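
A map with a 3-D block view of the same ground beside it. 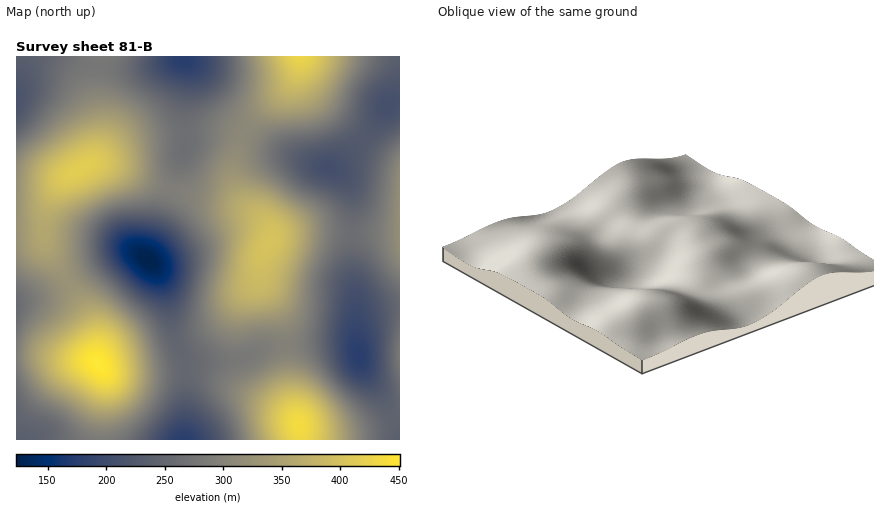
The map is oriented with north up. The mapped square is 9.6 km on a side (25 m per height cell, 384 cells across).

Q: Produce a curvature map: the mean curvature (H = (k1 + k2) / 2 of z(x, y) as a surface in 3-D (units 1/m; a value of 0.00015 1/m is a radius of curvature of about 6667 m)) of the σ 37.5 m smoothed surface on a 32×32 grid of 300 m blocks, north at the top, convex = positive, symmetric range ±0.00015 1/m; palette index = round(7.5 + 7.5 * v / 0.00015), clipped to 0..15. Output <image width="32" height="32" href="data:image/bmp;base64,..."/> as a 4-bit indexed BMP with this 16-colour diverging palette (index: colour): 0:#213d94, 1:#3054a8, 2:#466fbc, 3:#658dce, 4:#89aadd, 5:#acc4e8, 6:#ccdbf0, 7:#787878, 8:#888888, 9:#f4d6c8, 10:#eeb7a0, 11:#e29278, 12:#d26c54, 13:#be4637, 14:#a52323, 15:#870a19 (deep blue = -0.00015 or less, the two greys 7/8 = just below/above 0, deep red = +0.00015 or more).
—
<image width="32" height="32" href="data:image/bmp;base64,Qk12AgAAAAAAAHYAAAAoAAAAIAAAACAAAAABAAQAAAAAAAACAAATCwAAEwsAABAAAAAAAAAAlD0hAKhUMAC8b0YAzo1lAN2qiQDoxKwA8NvMAHh4eACIiIgAyNb0AKC37gB4kuIAVGzSADdGvgAjI6UAGQqHAGZDRVZ3UxATM1ir3+26mGZ1ITeIiHZDNURpvf/+yYdmZkNYq7mXU0Vnmr3//8l2VWeHeM/8qGRXm7u87/6mVERou6rf/7hlaKuom83aYQE0m83d//63VWiIZFiZlyAAN93d7//spjNVVkI1Z3cwAEnuy97+3JUjVlZjJGaHQQE5vKib7+2UFIiIhTR4l0IjN4l1aM7slSSKmpZGiqhCRUZmVFe9uYZEeau5iaqoU0VVVEV5vJdlM2rN7d3JiGM1ZVRXmryVMRJqzd3dyGZTJGeHiaqpcwABWKvLq7hTMiR5u7qpdSAAAUZ5zKq5ZEM1ir3cqWEAAANVR73Ly4ZlZ4qt25lQAAAldlabzN2nZniIm7l2QAEzRoiHeK3uuGZ4h5u4VUIVd3mqqqrO7cp2Vneauoh1WJmrqJzN7rq7hTV4is3Muqqpq5Z7y8t1Z2MkeIrf7d3duHh2ipiHUhIiNXi87t3e7rYzR6uWVTEBJFV5zMzN3dyWIjWLqFMiIkZlapmZrN26h1Q0aaljEkRFZVdWeJq7qph2ZnmZdUV3VWVEJXd4mqqYdnmqmImZu5dlMjV3d4mqmHd4qpisy7y4UyI0Z3iJiIiIdmeJrdurpzEjRGeIiHZmd1M0Z4rMupYyRVZ5l2ZlMzIiI1ZovcupdmZmd3VFZjEAAiJXeL7sy6h2"/>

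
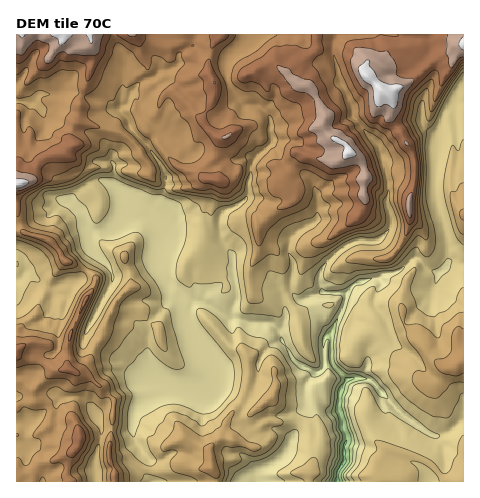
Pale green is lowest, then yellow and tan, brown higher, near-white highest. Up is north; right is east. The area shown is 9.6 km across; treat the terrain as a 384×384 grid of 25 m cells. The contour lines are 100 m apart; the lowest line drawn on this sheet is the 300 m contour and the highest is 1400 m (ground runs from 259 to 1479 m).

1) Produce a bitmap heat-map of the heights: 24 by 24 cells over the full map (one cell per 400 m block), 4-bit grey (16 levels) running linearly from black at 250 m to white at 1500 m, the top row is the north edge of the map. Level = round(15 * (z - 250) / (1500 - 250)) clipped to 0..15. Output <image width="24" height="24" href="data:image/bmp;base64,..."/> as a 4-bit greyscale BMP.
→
<image width="24" height="24" href="data:image/bmp;base64,Qk2WAQAAAAAAAHYAAAAoAAAAGAAAABgAAAABAAQAAAAAACABAAATCwAAEwsAABAAAAAAAAAAAAAAABEREQAiIiIAMzMzAERERABVVVUAZmZmAHd3dwCIiIgAmZmZAKqqqgC7u7sAzMzMAN3d3QDu7u4A////AJmpineIllVnUmd3d5m6iGeJl3ZWYld3ZpmriGeIiIdmYlZmZpmpiFZ2aIdlUmZWdpmZmFVVVnh1U1Vnh6qrllVVVXd1U0V4iLq6hlVlVndVRWZ4mbqoh2ZlVmVWNWZ4iZiZh3dVZVVWRWZ4eHh6eHZVVWZlVGZ3Z3d4h4ZVVXZmVVVmZmeYZ2VWZXd3Z3dmZnmWV2VWZnh4h3iXZql1VVVWZomImpiZd5dlZVVWd4qpi8mqaLhmZVZ5qoq6m9qqaNuod4mby5q6vNqqZ7zKiJmqu5m83tmqZ6q7qZmqzKms3arJZqmrqZqru6ms26zIdpmamZqryqq8yr7ZlqqrqZqryszNut7cuLy8uqqrurzMu+3MzN3u27u6uqu7u8zMzQ=="/>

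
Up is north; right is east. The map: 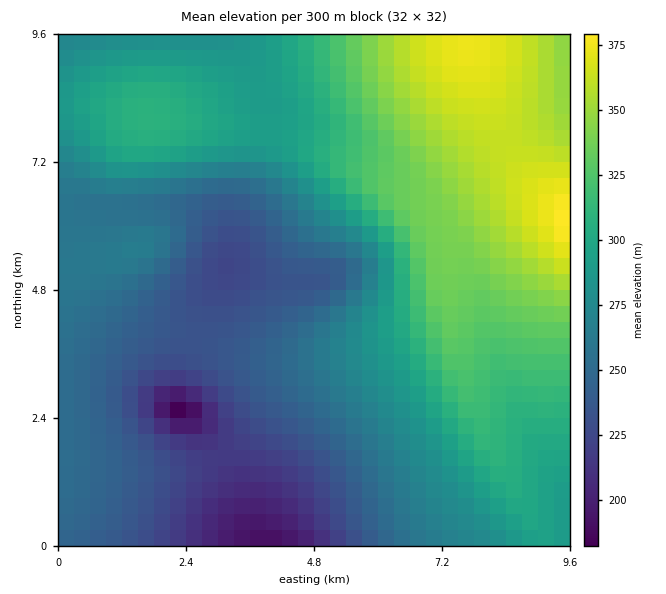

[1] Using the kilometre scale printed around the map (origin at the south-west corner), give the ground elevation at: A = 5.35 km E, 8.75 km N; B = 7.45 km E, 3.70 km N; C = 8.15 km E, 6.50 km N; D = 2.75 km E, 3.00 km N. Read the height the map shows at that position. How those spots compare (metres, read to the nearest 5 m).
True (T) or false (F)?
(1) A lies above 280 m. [T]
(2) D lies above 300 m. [F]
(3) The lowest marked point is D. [T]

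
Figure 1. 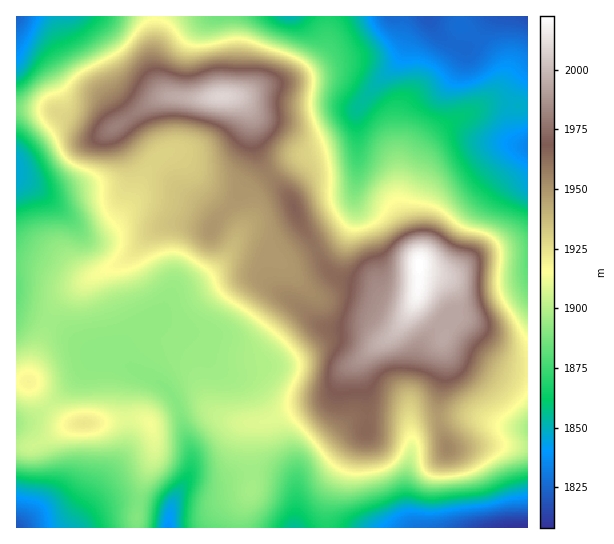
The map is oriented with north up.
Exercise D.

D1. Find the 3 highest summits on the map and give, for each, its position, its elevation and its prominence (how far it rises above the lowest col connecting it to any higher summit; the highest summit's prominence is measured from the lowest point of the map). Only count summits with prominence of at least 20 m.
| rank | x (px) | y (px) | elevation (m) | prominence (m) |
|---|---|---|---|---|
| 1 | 419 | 265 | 2022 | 214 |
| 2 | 222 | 97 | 2008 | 52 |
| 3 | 85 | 423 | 1923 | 27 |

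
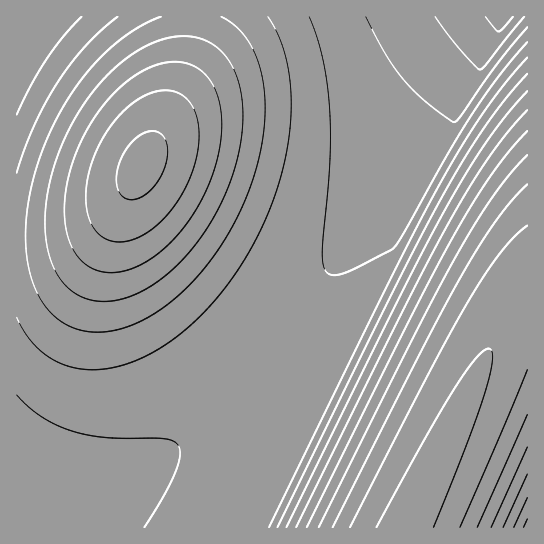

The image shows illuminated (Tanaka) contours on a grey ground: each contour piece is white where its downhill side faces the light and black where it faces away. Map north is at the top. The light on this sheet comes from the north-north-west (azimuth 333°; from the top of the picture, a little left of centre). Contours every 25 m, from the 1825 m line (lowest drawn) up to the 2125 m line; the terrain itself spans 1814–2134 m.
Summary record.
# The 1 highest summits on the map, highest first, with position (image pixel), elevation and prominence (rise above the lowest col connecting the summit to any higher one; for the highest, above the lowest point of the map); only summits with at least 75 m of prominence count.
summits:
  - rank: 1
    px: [142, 165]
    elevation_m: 2057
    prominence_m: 155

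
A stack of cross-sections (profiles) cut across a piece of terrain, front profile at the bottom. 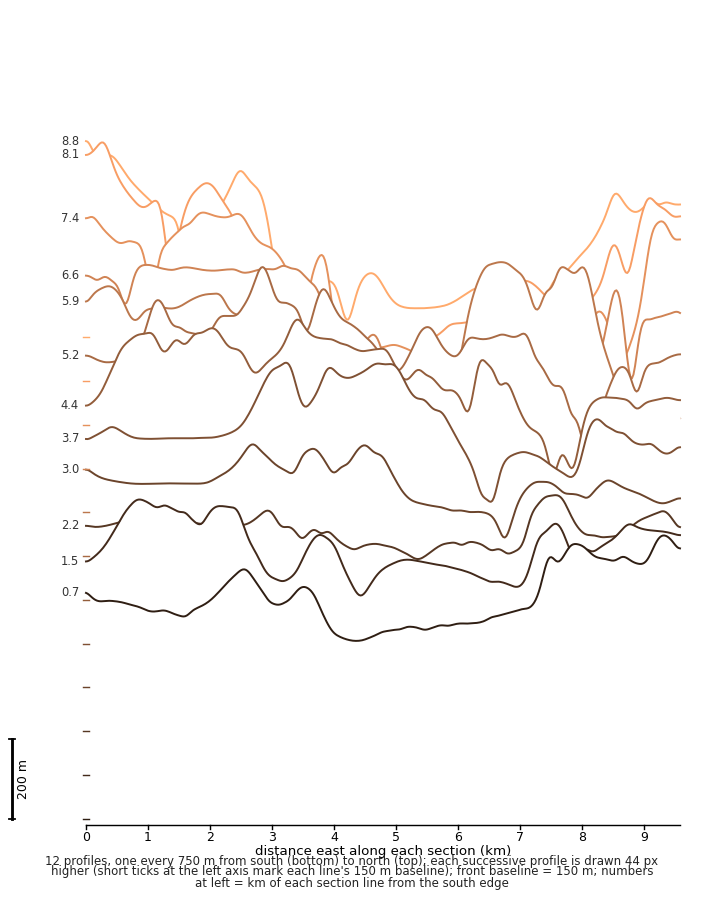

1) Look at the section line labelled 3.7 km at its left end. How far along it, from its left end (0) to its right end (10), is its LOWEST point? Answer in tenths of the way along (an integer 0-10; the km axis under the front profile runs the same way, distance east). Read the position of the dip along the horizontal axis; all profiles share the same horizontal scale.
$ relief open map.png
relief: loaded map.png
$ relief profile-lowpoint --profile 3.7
7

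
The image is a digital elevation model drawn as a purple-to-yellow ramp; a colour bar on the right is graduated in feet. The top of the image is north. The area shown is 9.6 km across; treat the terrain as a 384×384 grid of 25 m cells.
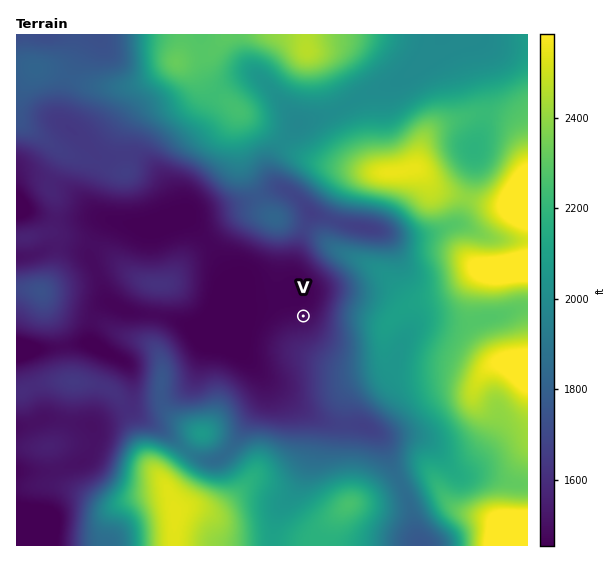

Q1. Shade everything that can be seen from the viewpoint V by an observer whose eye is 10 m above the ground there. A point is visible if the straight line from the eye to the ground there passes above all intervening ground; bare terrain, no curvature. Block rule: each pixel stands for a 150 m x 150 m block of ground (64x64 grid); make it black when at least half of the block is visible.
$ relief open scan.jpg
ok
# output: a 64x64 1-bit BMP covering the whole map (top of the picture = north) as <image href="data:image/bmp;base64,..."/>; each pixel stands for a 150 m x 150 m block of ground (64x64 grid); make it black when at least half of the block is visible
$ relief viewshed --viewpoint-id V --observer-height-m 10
<image width="64" height="64" href="data:image/bmp;base64,Qk0+AgAAAAAAAD4AAAAoAAAAQAAAAEAAAAABAAEAAAAAAAACAAATCwAAEwsAAAIAAAAAAAAA////AAAAAAAAAAAAAAAAAAAAAAAAAAAAAAAAAAAAAAAAAAAAGAAAAAAAADAeAAAAAAAB8B+AAAAAAAfwH/AAAAAAD/A/8AAAAAAf+H/gAAAAADj//4AAAAAAcD/+AAAAAADgH/wAAAAAAcAf+AAAAAAAAH/gAAAAAAAB/4AAAAAAAAf8AAAAAAAAD/gAAAAAAAAf+AAAAAAAAD/4AAAAAAAAP/AAAAAAAAA/8AAAAAAAAD/gADAAAAAAP+AAcAAAAAA/4Af4AAAAAD/gD/gAAAAAf/A/+AAAAAB//H/4AAAPAP////AAAA+Y////8AAAH/A////wAAAfgD////AAAB8AP///+AAAHgA////4AAAIAB////gAAAAAD///8AAAAAAH///gAAAAAAf//4AAAAAAA//+AAAAAAAB//gAAAAAAAA/8AAAAAAAAB/AAAAAAAAgAAAAAAAAD/AAAAAAAA5/8AAAAAAAD//wAA//wAAP//AAH/8AAAfD8HA/gAAAB4Pw8HgAAAAHAf/wYAAAAAQD//AAAAAA8A//+AAAAADwD+A+AAAAAOAH/B8AAAAAwAf+BAAAAADAPAIAAAAAAOP8AAAAAAAAf/wAAAAAAAB+AAAAAAAAADwAAAAAAAAAGAAQAAAAAAAAAAAAcAAAAAAAAADAAAAAAAAAA4AAAAAAAAACAAAAAA=="/>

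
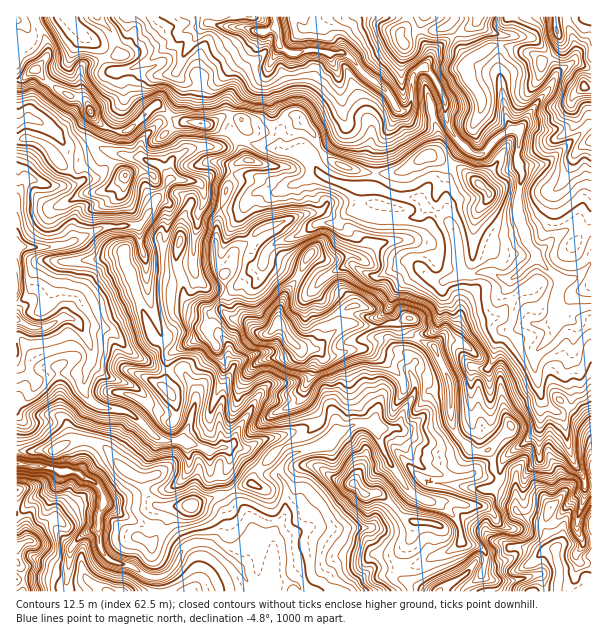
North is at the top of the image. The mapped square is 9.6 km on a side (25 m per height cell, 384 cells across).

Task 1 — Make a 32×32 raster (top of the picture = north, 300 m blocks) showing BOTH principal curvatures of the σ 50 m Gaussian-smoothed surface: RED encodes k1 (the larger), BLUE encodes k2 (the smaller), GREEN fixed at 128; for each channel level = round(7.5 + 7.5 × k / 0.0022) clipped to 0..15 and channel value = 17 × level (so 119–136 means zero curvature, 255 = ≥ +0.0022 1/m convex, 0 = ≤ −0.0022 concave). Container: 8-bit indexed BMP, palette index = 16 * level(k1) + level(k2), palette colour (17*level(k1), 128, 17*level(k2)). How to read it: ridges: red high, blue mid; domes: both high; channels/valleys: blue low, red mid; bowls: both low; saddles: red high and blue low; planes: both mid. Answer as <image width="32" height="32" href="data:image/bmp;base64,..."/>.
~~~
<image width="32" height="32" href="data:image/bmp;base64,Qk02CAAAAAAAADYEAAAoAAAAIAAAACAAAAABAAgAAAAAAAAEAAATCwAAEwsAAAABAAAAAAAAAIAAABGAAAAigAAAM4AAAESAAABVgAAAZoAAAHeAAACIgAAAmYAAAKqAAAC7gAAAzIAAAN2AAADugAAA/4AAAACAEQARgBEAIoARADOAEQBEgBEAVYARAGaAEQB3gBEAiIARAJmAEQCqgBEAu4ARAMyAEQDdgBEA7oARAP+AEQAAgCIAEYAiACKAIgAzgCIARIAiAFWAIgBmgCIAd4AiAIiAIgCZgCIAqoAiALuAIgDMgCIA3YAiAO6AIgD/gCIAAIAzABGAMwAigDMAM4AzAESAMwBVgDMAZoAzAHeAMwCIgDMAmYAzAKqAMwC7gDMAzIAzAN2AMwDugDMA/4AzAACARAARgEQAIoBEADOARABEgEQAVYBEAGaARAB3gEQAiIBEAJmARACqgEQAu4BEAMyARADdgEQA7oBEAP+ARAAAgFUAEYBVACKAVQAzgFUARIBVAFWAVQBmgFUAd4BVAIiAVQCZgFUAqoBVALuAVQDMgFUA3YBVAO6AVQD/gFUAAIBmABGAZgAigGYAM4BmAESAZgBVgGYAZoBmAHeAZgCIgGYAmYBmAKqAZgC7gGYAzIBmAN2AZgDugGYA/4BmAACAdwARgHcAIoB3ADOAdwBEgHcAVYB3AGaAdwB3gHcAiIB3AJmAdwCqgHcAu4B3AMyAdwDdgHcA7oB3AP+AdwAAgIgAEYCIACKAiAAzgIgARICIAFWAiABmgIgAd4CIAIiAiACZgIgAqoCIALuAiADMgIgA3YCIAO6AiAD/gIgAAICZABGAmQAigJkAM4CZAESAmQBVgJkAZoCZAHeAmQCIgJkAmYCZAKqAmQC7gJkAzICZAN2AmQDugJkA/4CZAACAqgARgKoAIoCqADOAqgBEgKoAVYCqAGaAqgB3gKoAiICqAJmAqgCqgKoAu4CqAMyAqgDdgKoA7oCqAP+AqgAAgLsAEYC7ACKAuwAzgLsARIC7AFWAuwBmgLsAd4C7AIiAuwCZgLsAqoC7ALuAuwDMgLsA3YC7AO6AuwD/gLsAAIDMABGAzAAigMwAM4DMAESAzABVgMwAZoDMAHeAzACIgMwAmYDMAKqAzAC7gMwAzIDMAN2AzADugMwA/4DMAACA3QARgN0AIoDdADOA3QBEgN0AVYDdAGaA3QB3gN0AiIDdAJmA3QCqgN0Au4DdAMyA3QDdgN0A7oDdAP+A3QAAgO4AEYDuACKA7gAzgO4ARIDuAFWA7gBmgO4Ad4DuAIiA7gCZgO4AqoDuALuA7gDMgO4A3YDuAO6A7gD/gO4AAID/ABGA/wAigP8AM4D/AESA/wBVgP8AZoD/AHeA/wCIgP8AmYD/AKqA/wC7gP8AzID/AN2A/wDugP8A/4D/ANZ0dKbHyMegpKiYh4eHd4eHhnWlpaalx9Wik6OzlKaX54ST1qSAkMeSloiHhoeHh4eHlraXhoWElfWjxdeUtpTm55PioNm3qJaDhYaHh3eHh4eFuJeYh5WCkNTntbjIoLaUtsSQ2ZeGloaWh4eHh4eHdnSShJen2aLHw5CSpdbAtJW4t6C0l5imyaeGdoaWh4eFhbal1rWSk4KR6ZTY1MD3tMTYwLWWpZK3tca2uKaGdYTX+OiCkqW11rTGpNb3kMPwgKCxuLfHuJGUg6e2g6el5diklJHHlpV0ldayg9Xg8PL3xba4l5TZo6OkhLbGk7V0p9iAxpeHlra2oeWzoOSWlrjHx6iYcKCBtpSjkKGmlXSF1pOGhoXWlbbGoLWA2ISlt6aGlYCj6aHIs6D314SVhZSTpJOVltaFhPqkpIK3lJbHhJGi1aW3pLWj1oDW57V0p4eUw8WV5qWUxoSTtZaWdLZztsOi1riVdKPncoGx1HOWhmTWo6XntcOndKWGhoaXp4aEx+aStXSExLH1xcjFx4WFtpWE9pSRwqaEl4eGp5eHl3S1gba21bTUo7Ci2LemxseVdKX3o/iTlYaGh5ezkaaFhoSGx3SUyJPE+Pa1paemtcW308O2hHWGh4aXh6W4k4aHhqeVl6bH19aD+YOVprbVwPn6kbWGh5eHhoaGtoeHd3aGx4OXpXPEhGPmpHKm2LejkoNzp5aHlpeWlpezhoaGhZfHgqelgueGdYTldKG0cJOGdYaFlZWEpqaElrTX2Ne2uLWBt5O1t5eFlsXox7PIhnWGmIWol5iUlZiHg5OCcpXI1Na11MTUt6eTkOa1hKa3t6eYhaeHl4OWl4eVqJaFkoCQosXFotZzx9jXkJGVhXWFhoZ1t4aVlJeHh4Wox6S2uLdwk9eA9nSUdJW2uIWHl5eGh4amt4KmmIeGlYRzpLa3taSys4D4loaFdJaEhHWGhoaHhcfItKWol3Z1lriWlrXWtJLXxdTF1tbHhbboxrfHl5bWxsSTgoS3hoa3loaWgpG0lHKSgsWTc4WmxYSVdZbIyaGgsdO2tpS3t5Z0lLP29rHmpda1lpeXh+h0ZaaEloTlsOmSoJO2tZSFdIS092O15sTXx8bYx8XJt4SGqKZwteCk16ezgLe3hYSE+Pa1lZTXxnV0tpRkhbelhZa4kOH0sJTHpqXVkNe15fWl1GN1loOChaeDpXSFlpaU1pCS4/CgyKeFhbeylNeU54LWtLalpaeVl4eGtsORxqCwpZfXgKPIt4aGt8Wik4bWlHV1ppeXhpWnl6i1sOWwxJSWl8mkk7WWxqSUouaUlsVzlbellnaHl5SzsMKQ2Jenppa2t5W2t4OjtqbUxKg="/>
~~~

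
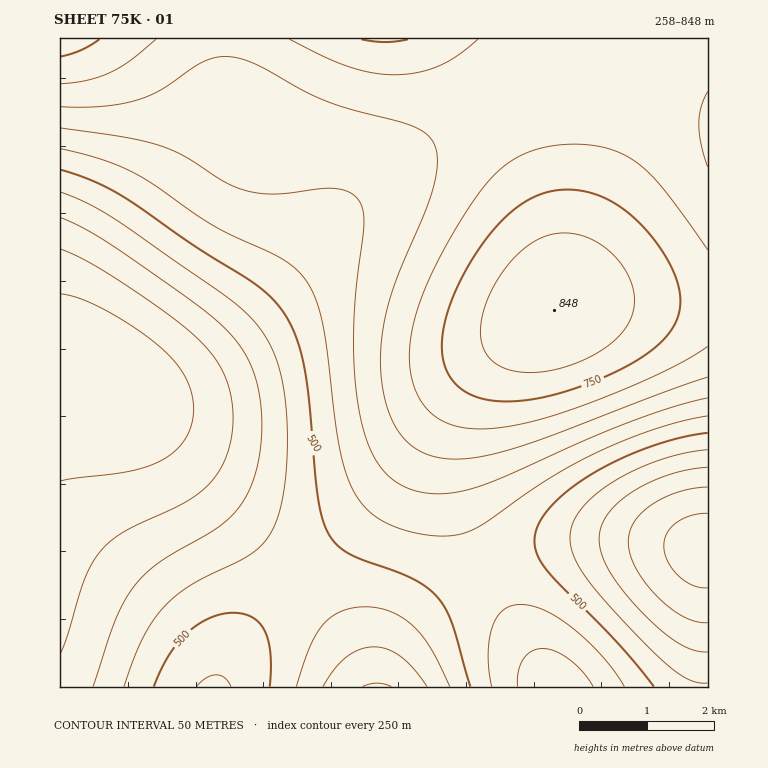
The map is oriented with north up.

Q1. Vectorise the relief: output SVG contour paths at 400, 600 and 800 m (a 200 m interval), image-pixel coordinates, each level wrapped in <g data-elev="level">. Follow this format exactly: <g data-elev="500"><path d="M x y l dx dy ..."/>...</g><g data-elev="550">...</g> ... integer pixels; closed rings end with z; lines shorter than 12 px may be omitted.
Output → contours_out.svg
<g data-elev="400"><path d="M323 687l11-18 12-12 13-7 16-3 13 3 14 7 12 12 13 18"/><path d="M708 652l-14-2-15-7-17-12-20-19-19-22-13-18-8-17-3-16 2-11 6-12 10-12 15-12 18-10 19-7 20-5 19-3"/><path d="M60 217l27 13 30 19 75 52 31 26 16 18 11 19 8 22 3 25 1 25-4 26-5 20-9 19-10 12-12 11-60 37-14 11-12 11-10 16-10 19-23 69"/></g><g data-elev="600"><path d="M593 687l-10-15-14-13-13-8-14-3-10 3-9 8-5 12 0 16"/><path d="M60 128l66 9 36 9 23 11 41 26 24 9 28 2 54-6 14 3 10 6 6 10 2 13-8 69-2 38 0 43 5 39 7 30 10 22 14 16 17 11 15 4 17 2 17-2 18-4 31-12 77-35 43-17 45-16 38-10"/></g><g data-elev="800"><path d="M522 372l15 0 15-2 32-10 27-17 11-10 6-9 5-11 1-10 0-10-3-12-6-12-8-10-10-10-11-7-13-6-14-3-13 1-14 4-14 7-11 10-12 14-10 15-8 17-5 17-2 15 2 12 5 10 9 9 11 5z"/></g>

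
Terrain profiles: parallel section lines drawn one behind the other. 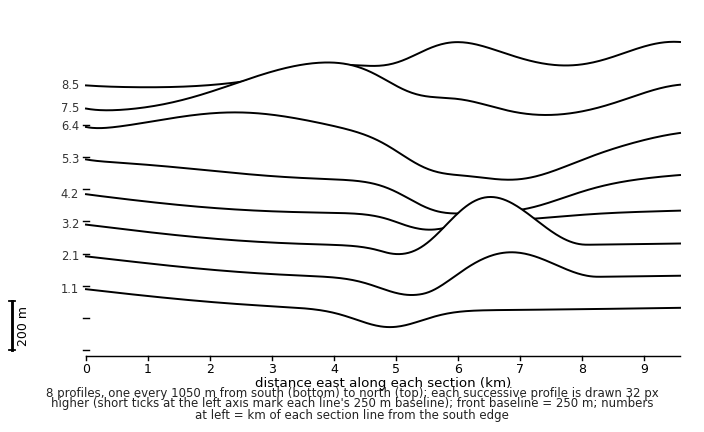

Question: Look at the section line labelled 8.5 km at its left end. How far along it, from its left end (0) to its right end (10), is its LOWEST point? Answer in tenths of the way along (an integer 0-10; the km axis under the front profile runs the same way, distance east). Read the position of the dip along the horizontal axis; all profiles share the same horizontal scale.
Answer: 1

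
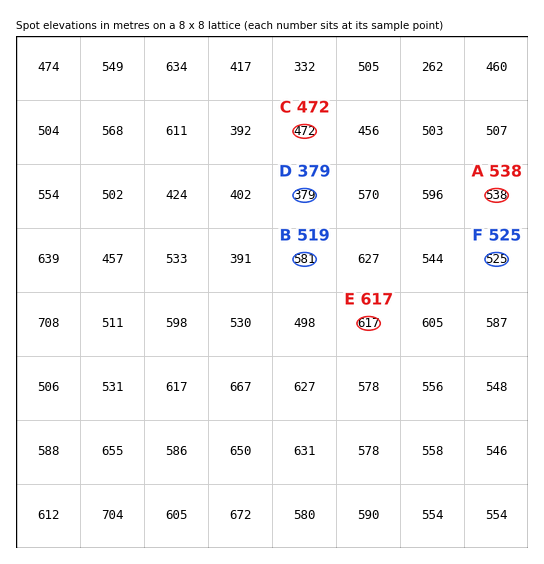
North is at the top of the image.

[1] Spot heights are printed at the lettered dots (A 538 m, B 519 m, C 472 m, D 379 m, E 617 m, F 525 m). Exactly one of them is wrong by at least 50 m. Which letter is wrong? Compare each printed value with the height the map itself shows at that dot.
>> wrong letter B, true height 581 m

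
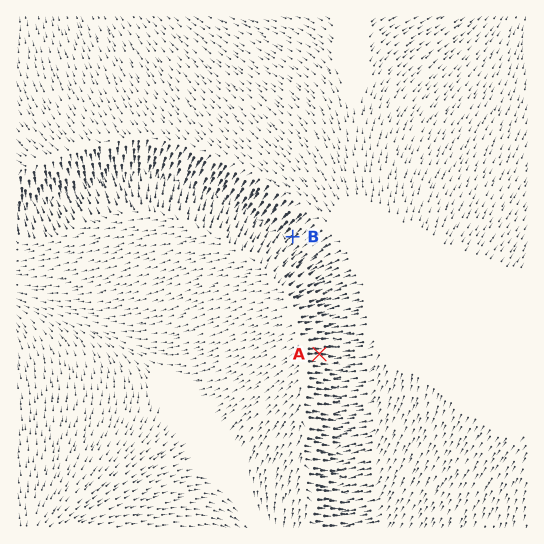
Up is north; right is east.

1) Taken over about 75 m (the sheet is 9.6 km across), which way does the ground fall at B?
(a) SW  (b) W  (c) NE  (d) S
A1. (a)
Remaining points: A E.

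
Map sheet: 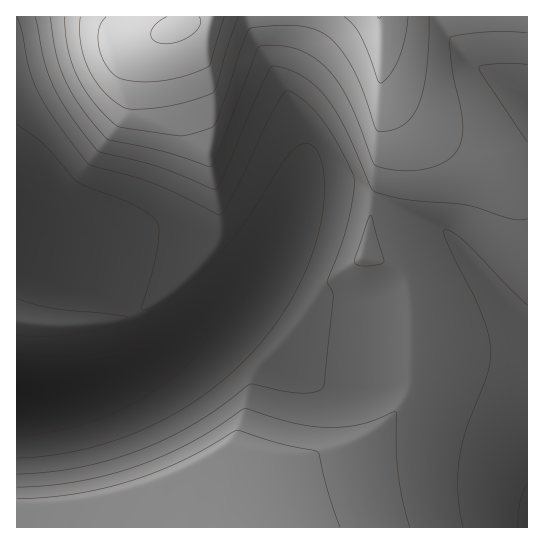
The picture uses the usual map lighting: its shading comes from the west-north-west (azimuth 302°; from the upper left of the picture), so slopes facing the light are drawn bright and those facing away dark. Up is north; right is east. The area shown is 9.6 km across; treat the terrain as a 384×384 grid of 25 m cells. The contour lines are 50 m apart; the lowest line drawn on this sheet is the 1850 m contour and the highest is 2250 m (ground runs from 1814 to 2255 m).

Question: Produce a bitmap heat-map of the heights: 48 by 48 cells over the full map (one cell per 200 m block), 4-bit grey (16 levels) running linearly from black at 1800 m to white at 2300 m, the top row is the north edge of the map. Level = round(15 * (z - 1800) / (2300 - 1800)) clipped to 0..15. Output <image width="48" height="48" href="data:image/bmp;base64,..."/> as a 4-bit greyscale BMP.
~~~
<image width="48" height="48" href="data:image/bmp;base64,Qk32BAAAAAAAAHYAAAAoAAAAMAAAADAAAAABAAQAAAAAAIAEAAATCwAAEwsAABAAAAAAAAAAAAAAABEREQAiIiIAMzMzAERERABVVVUAZmZmAHd3dwCIiIgAmZmZAKqqqgC7u7sAzMzMAN3d3QDu7u4A////AIiIiIiIiIiIiIiIiIiIiHd3dmZlVURDM4iIiIiIiIiIiIiIiIiIiHd3dmZVVURDM4iIiIiIiIiIiIiIiIiIiHd3ZmZVVERDM2d3d3iIiIiIiIiIiIiIh3d3ZmZVVERDM1VVZmZ3eIiIiIiIiIiIh3d3ZmZVVERDM0RERVVWZneIiIiIiIiIh3d3ZmZVVEREMzMzNERFVWZ3iIiIiIiId3d3ZmZVVUREMyIiMzM0RFVmd4iIiIiHd3d3ZmZVVUREQyIiIiIzM0RVZneIh3d3d3d2ZmZVVURERBEREiIiIzNEVWZ3d3ZmZmZmZmZVVURERBEREREiIiMzRFVmZmZlVVVmZmZVVVRERBEREREREiIjNEVWZVVVVVVVZmZVVVRERAERERERESIiMzRFVVVVVVVVVmZVVVRERBEREREREREiIjNERERERVVVVWZVVVVERBERERERERESIiM0RERERVVVVWZVVVVERBERERERERERIiIzRERERVVVVWZVVVVERCIiIiIiEREREiIjNERERVVVVWZVVVVURDMzMiIiIiERESIiM0RERVVVVWZVVVVERDMzMzMzIiIiESIiIzRERVVVVWZVVVVEREREQzMzMyIiIiIiIzNERFVVVWZVVVVEREMzMzMzMzMiIiIiIjNERFVVVWZVVVRERDMzMzMzMzMzIiIiIiM0RFVVVWZVVVRERTIiIzMzMzMzMiIiIiM0RVVVVWZVVVREVSIiIjMzMzMzMyIiIiIzRVVWZmVVVURFVSIiIjMzMzMzMzIiIiIzRFZmZmVVVERVVSIiIjMzMzMzMzMiIiIzNFZmZmVVVEVVVSIiIjMzMzMzMzMyIiIjNFVmZlVVVFVVZiIiIjMzMzMzM0QzIiIjNEVmZlVVRVVWZiIiIjMzMzMzNEQzMiIjM0VmZlVVVVZmZiIiIjMzMzM0RERDMyIjM0VWZVVVVmZmZiIiIzMzMzRERVVEMzIjM0VWZmZmZmZmZiIiIzMzNERFVWVUMzMzM0RWZmd3dmZmZiIiMzNERFVWZmZUQzMzM0RWd3d3d3d3ZiIjM0RFVVZmd3ZUQzMzM0Vnd4d3d3d3diMzNFVWZmd3iIdlRDMzM0VoiIiId3d3djMzRFZnd3iIiIdlRDMzNFZ4iIiIh3d3ZjM0RWd4iImZmYdlVEMzNFZ4mZiIiHd3ZjM0VneJmZmZmZh2VEQzRWeJmZmIiHd2ZjNFVniaqqqqqph2VURERWeJmZmYiHd2ZjRFZ4mqu7uqqqmHZUREVniJqpmYiHdmZURWeJqru7u7u6mHZVRVZniaqqmYh3dmVURWeJq8zMzMu7qHZlVWZ4iaqqmYh3ZmVUVWiavMzMzMzLqYdlZmd4mauqmYh3ZmZkVniavM3d3dzMqYdmZ3eImru6qYh2ZmZkVnirzN3d3d3cuYd3d4iJmru6qYh3dmZkVnmrzN3d3t3cupiIiIiZqru6qYh3d3d0VomrzN3d7u7dupmZmZmaq7y7qYiIh3eFZ4mrzN3d7u7dy6mZmZqqu8y7qYiIiIiA=="/>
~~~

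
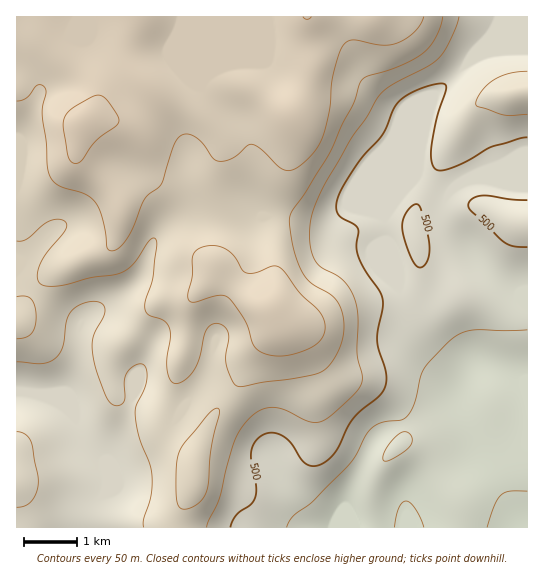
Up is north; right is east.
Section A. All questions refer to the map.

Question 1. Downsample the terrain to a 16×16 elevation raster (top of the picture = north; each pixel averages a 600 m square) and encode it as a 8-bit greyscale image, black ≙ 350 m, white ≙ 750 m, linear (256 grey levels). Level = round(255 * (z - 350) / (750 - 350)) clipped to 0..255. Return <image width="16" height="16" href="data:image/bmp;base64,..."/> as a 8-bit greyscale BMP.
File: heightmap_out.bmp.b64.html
<image width="16" height="16" href="data:image/bmp;base64,Qk02BQAAAAAAADYEAAAoAAAAEAAAABAAAAABAAgAAAAAAAABAAATCwAAEwsAAAABAAAAAAAAAAAAAAEBAQACAgIAAwMDAAQEBAAFBQUABgYGAAcHBwAICAgACQkJAAoKCgALCwsADAwMAA0NDQAODg4ADw8PABAQEAAREREAEhISABMTEwAUFBQAFRUVABYWFgAXFxcAGBgYABkZGQAaGhoAGxsbABwcHAAdHR0AHh4eAB8fHwAgICAAISEhACIiIgAjIyMAJCQkACUlJQAmJiYAJycnACgoKAApKSkAKioqACsrKwAsLCwALS0tAC4uLgAvLy8AMDAwADExMQAyMjIAMzMzADQ0NAA1NTUANjY2ADc3NwA4ODgAOTk5ADo6OgA7OzsAPDw8AD09PQA+Pj4APz8/AEBAQABBQUEAQkJCAENDQwBEREQARUVFAEZGRgBHR0cASEhIAElJSQBKSkoAS0tLAExMTABNTU0ATk5OAE9PTwBQUFAAUVFRAFJSUgBTU1MAVFRUAFVVVQBWVlYAV1dXAFhYWABZWVkAWlpaAFtbWwBcXFwAXV1dAF5eXgBfX18AYGBgAGFhYQBiYmIAY2NjAGRkZABlZWUAZmZmAGdnZwBoaGgAaWlpAGpqagBra2sAbGxsAG1tbQBubm4Ab29vAHBwcABxcXEAcnJyAHNzcwB0dHQAdXV1AHZ2dgB3d3cAeHh4AHl5eQB6enoAe3t7AHx8fAB9fX0Afn5+AH9/fwCAgIAAgYGBAIKCggCDg4MAhISEAIWFhQCGhoYAh4eHAIiIiACJiYkAioqKAIuLiwCMjIwAjY2NAI6OjgCPj48AkJCQAJGRkQCSkpIAk5OTAJSUlACVlZUAlpaWAJeXlwCYmJgAmZmZAJqamgCbm5sAnJycAJ2dnQCenp4An5+fAKCgoAChoaEAoqKiAKOjowCkpKQApaWlAKampgCnp6cAqKioAKmpqQCqqqoAq6urAKysrACtra0Arq6uAK+vrwCwsLAAsbGxALKysgCzs7MAtLS0ALW1tQC2trYAt7e3ALi4uAC5ubkAurq6ALu7uwC8vLwAvb29AL6+vgC/v78AwMDAAMHBwQDCwsIAw8PDAMTExADFxcUAxsbGAMfHxwDIyMgAycnJAMrKygDLy8sAzMzMAM3NzQDOzs4Az8/PANDQ0ADR0dEA0tLSANPT0wDU1NQA1dXVANbW1gDX19cA2NjYANnZ2QDa2toA29vbANzc3ADd3d0A3t7eAN/f3wDg4OAA4eHhAOLi4gDj4+MA5OTkAOXl5QDm5uYA5+fnAOjo6ADp6ekA6urqAOvr6wDs7OwA7e3tAO7u7gDv7+8A8PDwAPHx8QDy8vIA8/PzAPT09AD19fUA9vb2APf39wD4+PgA+fn5APr6+gD7+/sA/Pz8AP39/QD+/v4A////AHppZW+PmXBaRTInJyEsJhqCbmZpi6eBXlFMNTQrLycjfmxmcJCjjWBdaks+PDAmJnBnbnyUmpp9eoNmRz0uKilqanqAkpydnpuZhmFCLywpjX2CjJWmn7rCsoldSzswMp+Ff5GgsKrM1MCMXlZRR0Kfm5CRqb/Cycafe15bWk5Enqm2rKW9wbeqfGZbX1dLVKKht8OqsrGon3NgXGBZXGqqucjJvLWzrK2DXlxdW15drtbXy8W6vrzEqGxcXWNeW7Pc49vPw8TF1sWLZFxtcm6/z97c1cnHzNbMo3phZn6Rxs/V2c3HyMjNzrCokW9ncc3R0djPx8fH0NPGybuLZ2I="/>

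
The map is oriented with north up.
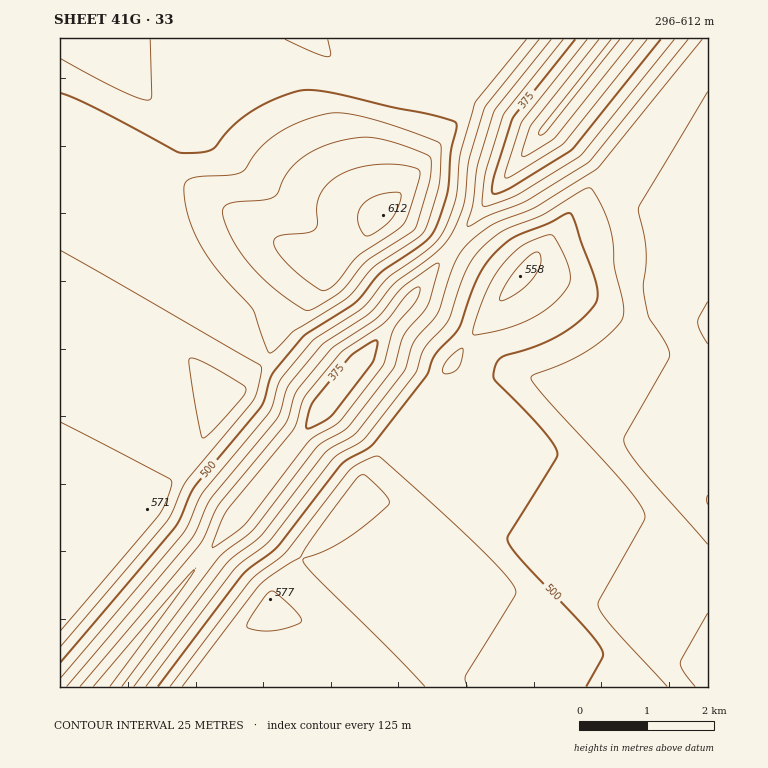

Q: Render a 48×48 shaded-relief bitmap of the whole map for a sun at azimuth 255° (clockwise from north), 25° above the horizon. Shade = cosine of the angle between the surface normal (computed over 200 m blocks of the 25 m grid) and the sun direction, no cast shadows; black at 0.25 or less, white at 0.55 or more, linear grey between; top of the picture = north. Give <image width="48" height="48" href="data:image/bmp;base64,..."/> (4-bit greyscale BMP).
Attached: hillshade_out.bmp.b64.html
<image width="48" height="48" href="data:image/bmp;base64,Qk32BAAAAAAAAHYAAAAoAAAAMAAAADAAAAABAAQAAAAAAIAEAAATCwAAEwsAABAAAAAAAAAAAAAAABEREQAiIiIAMzMzAERERABVVVUAZmZmAHd3dwCIiIgAmZmZAKqqqgC7u7sAzMzMAN3d3QDu7u4A////AERa3d3cqZmZmZmIiIdmd4iIiIiIiIZlZ0RGrd3dypmZmZmIh3ZniIiIiIiIh2VniEREa93d3KmZmZmId2d4iIiIiIiIdlZ4iERER73d3bmZmZiHd3iIiIiIiIiHZWeIiERERYzd3cuZmYh3d4iIiIiIiIdlZ4iIiFVERFnN3dypmHd3eIiIiIiIiHZWeIiIiIdUREat3d3Kh3d4iIiIiIiIdmZoiIiIiJhkRER73d3Kh3eIiIiIiIiHZWeIiIiIiJmGRERHvdzLmIiZiIiIiIh2ZniIiIiIiJmYVERFjMu7upmZiIiIiHZmeIiIiIiIiJmZdUREWLu83KmZmIiIh2ZniIiIiIiId5mZl1RDNIvN3cqZmIiIdmeIiIiIiIiHZpmZmGQyImrd3duZmIh2ZniIiIiIiId2ZpmZmXQiM0e93d25mIdmaIiIiIiIiHZmZpmZmHYzNEWM3d3KmHZniIiIiIiIh2ZmeJmYh3dkRERZzd3clmZ4iIiIiIiHdmZ3iJmId4iHVERGrd3Ll3iIiIiIiIh2ZmeIiIh3eImYZEREe9y6qpiIiIiIiIdmZniIiHd3iZmZhkRER6urzLmIiIiIh2ZmeIiIiHeImZmZl1REM2q83cqYiIiIdmZniIiIiIiZmZmZmXVDITjN3dypiIiHZmd4iIiIiJmZmZmZmYYxEjat3d25iIdmZniIiIiIiJmZmZmZmYYyNER73d3bmHZmd4iIiIiIiJmZmZmZmHZlRERIzd7tuHZ3iIiIiIiIh5mZmZmYdmeHVERFre7tuXeIiIiIiIiHd5mZmZmHZ4mZdUVVe+7cupiZiIiIiIh3ZpmZmYd2eJmZl2ZlV7zMzLqYiIiHd3d2d5mZmHZ4mZmauoZlVGrM3duYiIh3dmZniJmZh2eJmZqru5dlQzfN7tyoiHd3ZVZ4iJmHZ3iZmau7u7lkMzWt7d3Jh3dmVVZ4iJh2eJmZmru7u6lkNFVq3dzLh3ZVVmd4iHdniZmZq7u7upmGVVVXvMzLp2VVZmd4iGeJmZmau7u6qYmZdmVUasu7qFVWZmeIiHiZmZmau7upmJmrl2VDNqu6mXZmZmeIiJmZmZmru7qYiaq7qGQyI2mpmZhmZmeIiJmZmZmrupmImqqqqXQyISaZqql2ZniIiJmZmZmqqYiJqqqqmYUyEQJ6q7qXZ4iIiJmZmZmZmImaqqqZmIdCEAFJu7upeIiIiJmZmZiIiJqqqpmZiIdSEREmq7u7qIiIiJmZmYd4iaqqqZmZiHZUISIjervMyoiIiJmZiHd4mqqqmZmYh2ZmQiIiSLzdy5iIiJmYd3eJmqqZmZmIdmZ3ZCIiNq3d3LmIiJmHd3iZmamZmZiHZmd3dkIzNHvd3cqYiId3eImZmZmZmYh2Z3h3iHVEREjN3dyoiHd3iZmZmZmZmId3iIiImYdEREWc3d3KiHd4mZmZmZmZiHeImZmZmZhkRERqzd3LmHiJmZmZmZmYh4iZmZmZmZmGRERGvd3cuomZmZmZmZmHeImZmZmZmZmYVEQ0e93dzA=="/>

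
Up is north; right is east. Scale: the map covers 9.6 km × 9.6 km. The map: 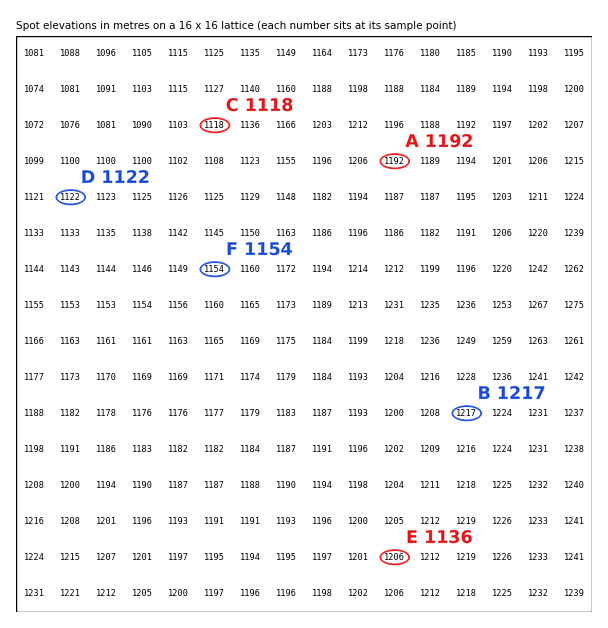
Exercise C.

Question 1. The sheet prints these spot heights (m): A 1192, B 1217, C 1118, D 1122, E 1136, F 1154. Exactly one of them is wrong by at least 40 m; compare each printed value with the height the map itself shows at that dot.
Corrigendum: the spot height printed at E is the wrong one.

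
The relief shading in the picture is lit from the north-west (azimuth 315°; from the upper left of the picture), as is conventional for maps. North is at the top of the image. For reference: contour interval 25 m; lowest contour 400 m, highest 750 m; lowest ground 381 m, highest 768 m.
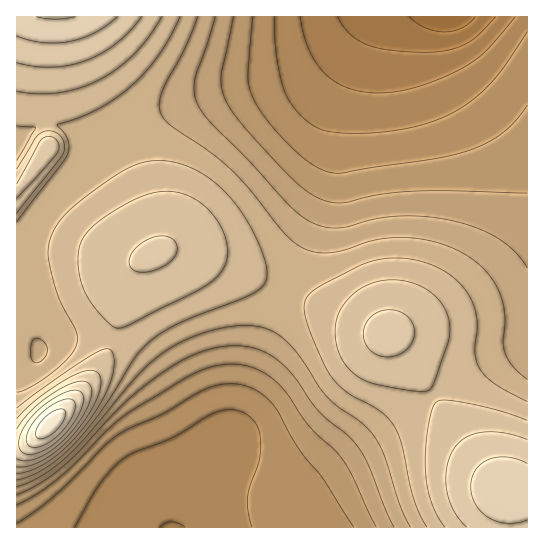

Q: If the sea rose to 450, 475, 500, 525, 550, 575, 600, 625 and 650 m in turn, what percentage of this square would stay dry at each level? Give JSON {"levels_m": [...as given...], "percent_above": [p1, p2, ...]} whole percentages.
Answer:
{"levels_m": [450, 475, 500, 525, 550, 575, 600, 625, 650], "percent_above": [95, 85, 75, 67, 59, 51, 35, 20, 8]}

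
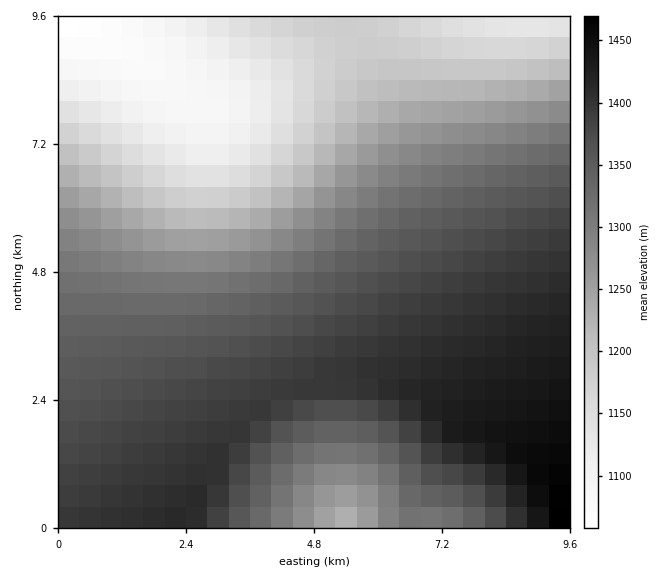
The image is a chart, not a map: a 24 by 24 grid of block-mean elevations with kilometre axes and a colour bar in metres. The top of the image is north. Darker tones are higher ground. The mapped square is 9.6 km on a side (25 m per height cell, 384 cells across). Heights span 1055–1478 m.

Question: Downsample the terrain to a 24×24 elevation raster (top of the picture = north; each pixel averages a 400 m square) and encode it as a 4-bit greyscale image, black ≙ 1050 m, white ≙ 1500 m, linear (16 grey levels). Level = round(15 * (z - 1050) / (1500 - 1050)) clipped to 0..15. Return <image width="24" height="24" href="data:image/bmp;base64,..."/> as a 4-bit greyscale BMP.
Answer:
<image width="24" height="24" href="data:image/bmp;base64,Qk2WAQAAAAAAAHYAAAAoAAAAGAAAABgAAAABAAQAAAAAACABAAATCwAAEwsAABAAAAAAAAAAAAAAABEREQAiIiIAMzMzAERERABVVVUAZmZmAHd3dwCIiIgAmZmZAKqqqgC7u7sAzMzMAN3d3QDu7u4A////AMzMzMupiHZ4mZq83rvMzMy6mHd4mqu83ru7zMy6mIiJq7vN7ru7vMy7qZmaq8zd3ru7u7zLqqqqvN3d3bu7u7u8u7u7zN3d3aq7u7u7vLzMzM3d3aqqu7u7u7zMzMzN3aqqqqq7u7vMzMzMzaqqqqqqu7u7zMzMzJmZmZmqqru7u8zMzJmZmZmZmqq7u7vMzJiIiIiImZqqu7u7zIiHd3d3iJmqqru7u3d2ZlVmd4mZqqq7u3ZlVERVZniJmaqqq2VUQzM0VmeIiZmaqlVDMiIjRWZ3iIiZmUQzIhEiNFZnd3iIiTMiEREiNEVmZnd3eCIREREiNEVVZmZmZxERERIiNERVVVVVVRERESIzNERERERERAAREiM0RERERDMzMw=="/>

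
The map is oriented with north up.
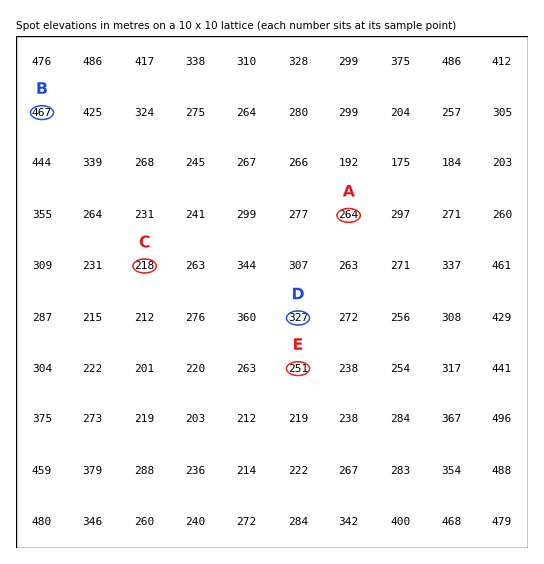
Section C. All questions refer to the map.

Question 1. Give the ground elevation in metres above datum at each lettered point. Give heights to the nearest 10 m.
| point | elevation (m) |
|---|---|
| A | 260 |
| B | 470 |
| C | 220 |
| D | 330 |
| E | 250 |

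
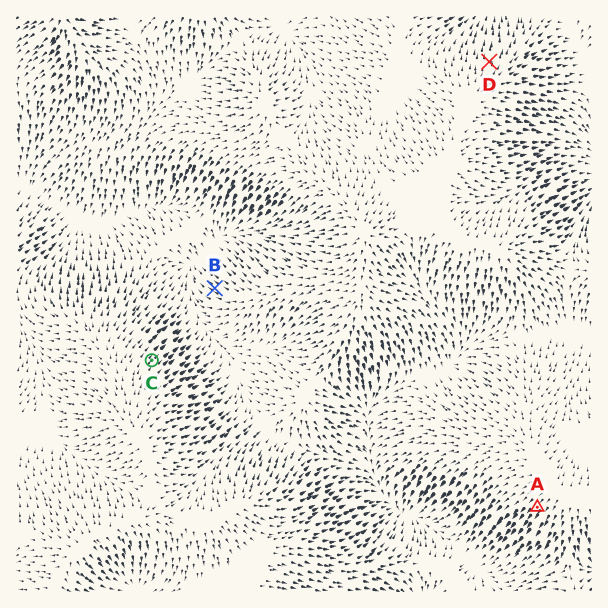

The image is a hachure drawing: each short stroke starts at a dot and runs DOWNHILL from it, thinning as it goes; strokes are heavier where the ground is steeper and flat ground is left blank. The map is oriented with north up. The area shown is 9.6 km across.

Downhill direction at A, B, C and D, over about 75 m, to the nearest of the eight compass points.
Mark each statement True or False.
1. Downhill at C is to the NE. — True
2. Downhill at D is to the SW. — False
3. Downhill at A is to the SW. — True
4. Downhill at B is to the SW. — False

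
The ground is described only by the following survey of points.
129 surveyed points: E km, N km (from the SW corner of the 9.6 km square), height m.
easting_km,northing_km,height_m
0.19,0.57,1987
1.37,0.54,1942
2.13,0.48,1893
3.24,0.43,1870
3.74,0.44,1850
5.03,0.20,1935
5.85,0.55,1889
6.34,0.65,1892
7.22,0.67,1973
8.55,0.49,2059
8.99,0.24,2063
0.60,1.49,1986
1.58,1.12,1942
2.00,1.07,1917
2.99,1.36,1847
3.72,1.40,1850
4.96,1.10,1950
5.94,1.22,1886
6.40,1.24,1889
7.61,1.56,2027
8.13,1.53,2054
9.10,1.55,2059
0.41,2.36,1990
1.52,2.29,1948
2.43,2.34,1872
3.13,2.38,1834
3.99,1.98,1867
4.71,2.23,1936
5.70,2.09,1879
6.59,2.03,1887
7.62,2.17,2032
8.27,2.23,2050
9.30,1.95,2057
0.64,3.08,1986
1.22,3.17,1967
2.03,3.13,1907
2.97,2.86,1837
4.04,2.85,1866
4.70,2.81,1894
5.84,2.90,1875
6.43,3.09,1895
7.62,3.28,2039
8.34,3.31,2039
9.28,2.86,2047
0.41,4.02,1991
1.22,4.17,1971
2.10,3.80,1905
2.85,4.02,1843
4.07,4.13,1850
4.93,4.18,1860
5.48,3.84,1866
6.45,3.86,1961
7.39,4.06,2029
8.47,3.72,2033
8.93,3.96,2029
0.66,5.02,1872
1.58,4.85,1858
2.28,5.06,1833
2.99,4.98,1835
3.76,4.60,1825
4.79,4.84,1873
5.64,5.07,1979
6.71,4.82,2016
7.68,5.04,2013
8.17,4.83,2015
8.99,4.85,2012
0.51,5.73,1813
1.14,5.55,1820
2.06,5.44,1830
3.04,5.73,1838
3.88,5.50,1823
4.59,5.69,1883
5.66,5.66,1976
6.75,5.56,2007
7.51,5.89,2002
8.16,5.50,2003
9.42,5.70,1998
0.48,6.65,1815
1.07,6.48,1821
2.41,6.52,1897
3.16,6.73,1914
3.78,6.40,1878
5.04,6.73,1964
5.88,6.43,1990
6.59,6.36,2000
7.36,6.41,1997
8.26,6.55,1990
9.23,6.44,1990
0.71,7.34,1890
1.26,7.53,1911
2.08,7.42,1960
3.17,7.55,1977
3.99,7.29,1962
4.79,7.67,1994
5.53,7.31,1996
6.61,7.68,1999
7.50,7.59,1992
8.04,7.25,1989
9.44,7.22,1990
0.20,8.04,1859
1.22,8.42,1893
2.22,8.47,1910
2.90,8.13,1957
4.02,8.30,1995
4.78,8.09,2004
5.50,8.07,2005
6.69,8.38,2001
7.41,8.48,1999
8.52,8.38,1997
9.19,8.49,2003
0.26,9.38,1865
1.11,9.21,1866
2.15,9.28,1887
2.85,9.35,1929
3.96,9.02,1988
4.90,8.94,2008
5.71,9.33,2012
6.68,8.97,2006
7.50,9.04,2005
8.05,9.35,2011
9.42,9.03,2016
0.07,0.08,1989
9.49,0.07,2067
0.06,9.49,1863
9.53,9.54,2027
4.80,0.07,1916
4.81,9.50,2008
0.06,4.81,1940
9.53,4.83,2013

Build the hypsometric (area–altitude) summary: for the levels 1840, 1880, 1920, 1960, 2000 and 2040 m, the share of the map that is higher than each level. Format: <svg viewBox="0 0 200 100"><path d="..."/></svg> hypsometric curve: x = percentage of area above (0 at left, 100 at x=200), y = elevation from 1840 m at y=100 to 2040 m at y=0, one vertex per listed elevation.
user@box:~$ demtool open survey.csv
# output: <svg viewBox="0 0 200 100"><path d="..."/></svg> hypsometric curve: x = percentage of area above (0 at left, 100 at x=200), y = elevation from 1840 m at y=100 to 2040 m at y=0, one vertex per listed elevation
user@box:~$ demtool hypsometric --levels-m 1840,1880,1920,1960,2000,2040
<svg viewBox="0 0 200 100"><path d="M182 100l-32-20-30-20-21-20-48-20-37-20"/></svg>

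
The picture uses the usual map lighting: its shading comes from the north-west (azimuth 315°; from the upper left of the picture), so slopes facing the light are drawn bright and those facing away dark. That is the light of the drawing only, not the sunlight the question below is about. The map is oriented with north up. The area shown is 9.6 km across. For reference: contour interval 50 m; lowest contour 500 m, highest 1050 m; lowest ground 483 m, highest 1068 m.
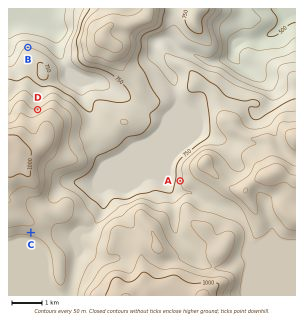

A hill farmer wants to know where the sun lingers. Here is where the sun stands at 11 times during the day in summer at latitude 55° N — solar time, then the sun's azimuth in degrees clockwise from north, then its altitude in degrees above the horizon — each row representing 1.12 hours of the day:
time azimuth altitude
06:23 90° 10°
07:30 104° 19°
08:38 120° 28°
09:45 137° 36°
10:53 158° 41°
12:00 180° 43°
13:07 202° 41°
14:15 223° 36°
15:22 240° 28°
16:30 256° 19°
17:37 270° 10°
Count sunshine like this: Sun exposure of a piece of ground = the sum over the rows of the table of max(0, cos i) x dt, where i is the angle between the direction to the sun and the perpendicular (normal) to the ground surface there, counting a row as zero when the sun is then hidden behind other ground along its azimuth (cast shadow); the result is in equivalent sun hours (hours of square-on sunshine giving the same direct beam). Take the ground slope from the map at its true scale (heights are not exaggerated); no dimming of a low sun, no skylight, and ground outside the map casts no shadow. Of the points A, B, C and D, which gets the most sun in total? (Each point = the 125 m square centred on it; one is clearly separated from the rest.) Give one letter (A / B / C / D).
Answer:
C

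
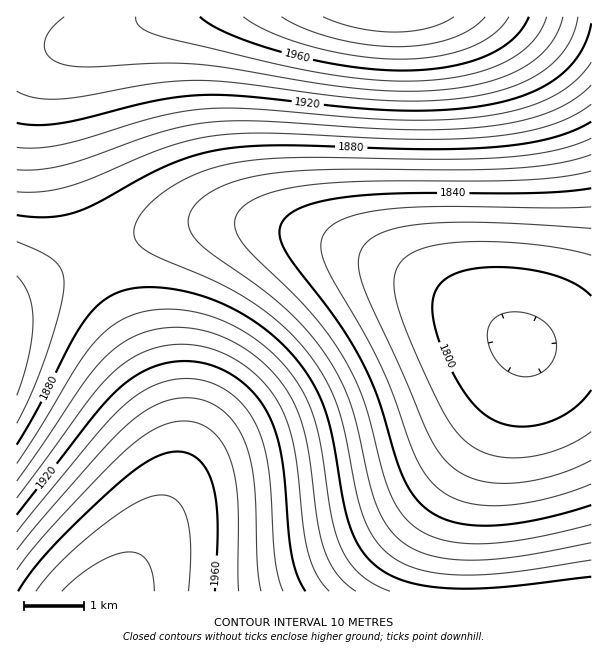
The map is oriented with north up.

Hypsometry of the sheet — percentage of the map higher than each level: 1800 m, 94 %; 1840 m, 76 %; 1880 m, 51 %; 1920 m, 30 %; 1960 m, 9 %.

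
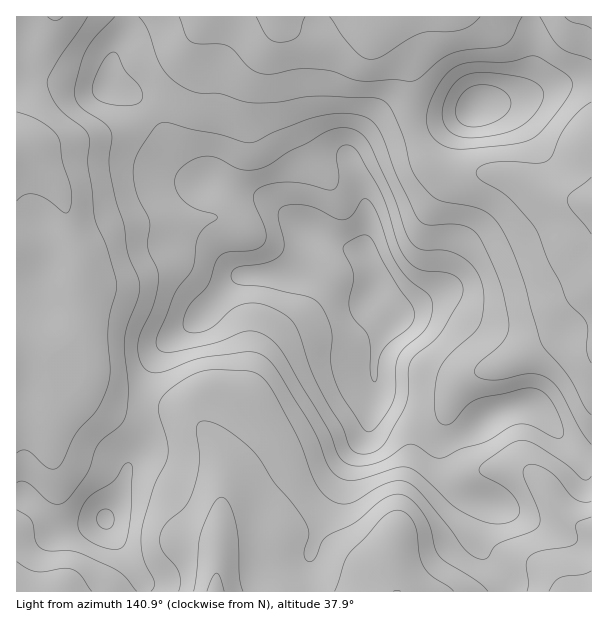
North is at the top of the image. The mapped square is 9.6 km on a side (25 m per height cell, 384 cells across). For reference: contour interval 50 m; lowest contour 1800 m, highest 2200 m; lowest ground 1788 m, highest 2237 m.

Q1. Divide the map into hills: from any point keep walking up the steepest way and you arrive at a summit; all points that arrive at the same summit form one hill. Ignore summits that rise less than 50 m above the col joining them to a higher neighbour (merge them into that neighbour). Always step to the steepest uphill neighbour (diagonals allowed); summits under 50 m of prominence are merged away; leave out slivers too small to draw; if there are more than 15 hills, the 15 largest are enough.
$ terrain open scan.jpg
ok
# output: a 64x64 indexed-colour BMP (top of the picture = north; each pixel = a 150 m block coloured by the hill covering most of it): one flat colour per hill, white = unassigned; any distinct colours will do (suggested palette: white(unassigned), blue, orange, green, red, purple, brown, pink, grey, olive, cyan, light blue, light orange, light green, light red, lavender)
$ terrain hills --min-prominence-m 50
<image width="64" height="64" href="data:image/bmp;base64,Qk12CAAAAAAAAHYAAAAoAAAAQAAAAEAAAAABAAQAAAAAAAAIAAATCwAAEwsAABAAAAAAAAAA////ALR3HwAOf/8ALKAsACgn1gC9Z5QAS1aMAMJ34wB/f38AIr28AM++FwDox64AeLv/AIrfmACWmP8A1bDFACIiIiIiIiIiIiIiERERERERERERERERERERERERERERIiIiIiIiIiIiIiIREREREREREREREREREREREREREREiIiIiIiIiIiIiIhERERERERERERERERERERERERERESIiIiIiIiIiIiIiERERERERERERERERERERERERERERIiIiIiIiIiIiIiIREREREREREREREREREREREREREREiIiIiIiIiIiIiIhERERERERERERERERERERERERERESIiIiIiIiIiIiIiIRERERERERERERERERERERERERERIiIiIiIiIiIiIiIhEREREREREREREREREREREREREREiIiIiIiIiIiIiIiERERERERERERERERERERERERERESIiIiIiIiIiIiIiIRERERERERERERERERERERERERERIiIiIiIiIiIiIiIhEREREREREREREREREREREREREREiIiIiIiIiIiIiIiERERERERERERERERERERERERERESIiIiIiIiIiIiIiIRERERERERERERERERERERERERERIiIiIiIiIiIiIiIhEREREREREREREREREREREREREREiIiIiIiIiIiIiIiERERERERERERERERERERERERERESIiIiIiIiIiIiIiIRERERERERERERERERERERERERERIiIiIiIiIiIiIiIREREREREREREREREREREREREREREiIiIiIiIiIiIiIRERERERERERERERERERERERERERESIiIiIiIiIiIiIhERERERERERERERERERERERERERERIiIiIiIiIiIiIhEREREREREREREREREREREREREREREiIiIiIiIREREREREREREREREREREREREREREREREREREREiIhERERERERERERERERERERERERERERERERERERERESIREREREREREREREREREREREREREREREREREREREREREhERERERERERERERERERERERERERERERERERERERERESERERERERERERERERERERERERERERERERERERERERERERERERERERERERERERERERERERERERERERERERERERERERERERERERERERERERERERERERERERERERERERERERERERERERERERERERERERERERERERERERERERERERERERERERERERERERERERERERERERERERERERERERERERERERERERERERERERERERERERERERERERERERERERERERERERERERERERERERERERERERERERERERERERERERERERERERERERERERERERERERERERERERERERERERERERERERERERERERERERERERERERERERERERERERERERERERERERERERERERERERERERERERERERERERERERERERERERERERERERERERERERERERERERERERERERERERERERERERERERERERERERERERERERERERERERERERERERERERERERERERERERERERERERERERERERERERERERERERERERERERERERERERERERERERERERERERERERERERERERERERERERERERERERERERERERERERERERERERERERERERERERERERERERERERERERERERERERERERERERERERERERERERERERERERERERERERERERERERERERERERERERERERERERERERERERERERERERERERERERERERERERERERERERERERERERERERERERERERERERERERERERERERERERERERERERERERERERERERERERERERERERERERMRERERERERERERERERERERERERERERERERERERERMzMxERERERERERERERERERERERERERERERERERERETMzMzERERERERERERERERERERERERERERERERERETMzMzMzMRERERERERERERERERERERERERERERERMzMzMzMzMzMxERERERERERERERERERERERERERERERMzMzMzMzMzMzERERERERERERERERERERERERERERERMzMzMzMzMzMzMREREREREREREREREREREREREREREREzMzMzMzMzMzMxEREREREREREREREREREREREREREREzMzMzMzMzMzMzERERERERERERERERERERERERERERETMzMzMzMzMzMzMRERERERERERERERERERERERERERERMzMzMzMzMzMzMxEREREREREREREREREREREREREREREzMzMzMzMzMzMzERERERERERERERERERERERERERERETMzMzMzMzMzMzMRERERERERERERERERERERERERERERMzMzMzMzMzMzMxEREREREREREREREREREREREREREREzMzMzMzMzMzMzERERERERERERERERERERERERERERETMzMzMzMzMzMzMRERERERERERERERERERERERERERETMzMzMzMzMzMzMxERERERERERERERERERERERERERERMzMzMzMzMzMzMzERERERERERERERERERERERERERERMzMzMzMzMzMzMzMRERERERERERERERERERERERERERMzMzMzMzMzMzMzMxEREREREREREREREREREREREREREzMzMzMzMzMzMzMz"/>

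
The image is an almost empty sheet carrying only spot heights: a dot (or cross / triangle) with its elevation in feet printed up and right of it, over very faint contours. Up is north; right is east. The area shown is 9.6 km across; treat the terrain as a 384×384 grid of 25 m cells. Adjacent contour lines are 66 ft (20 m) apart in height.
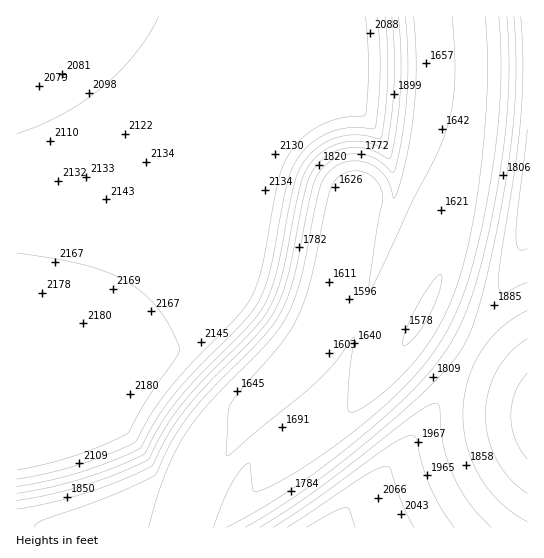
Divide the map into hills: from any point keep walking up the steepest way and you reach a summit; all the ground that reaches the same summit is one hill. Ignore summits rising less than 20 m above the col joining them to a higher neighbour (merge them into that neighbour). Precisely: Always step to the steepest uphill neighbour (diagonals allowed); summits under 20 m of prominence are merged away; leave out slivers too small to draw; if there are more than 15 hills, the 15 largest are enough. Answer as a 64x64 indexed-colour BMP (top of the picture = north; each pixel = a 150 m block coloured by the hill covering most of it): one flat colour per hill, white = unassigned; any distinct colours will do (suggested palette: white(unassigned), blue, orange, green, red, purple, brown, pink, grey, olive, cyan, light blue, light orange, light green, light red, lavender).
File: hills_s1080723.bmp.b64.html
<image width="64" height="64" href="data:image/bmp;base64,Qk12CAAAAAAAAHYAAAAoAAAAQAAAAEAAAAABAAQAAAAAAAAIAAATCwAAEwsAABAAAAAAAAAA////ALR3HwAOf/8ALKAsACgn1gC9Z5QAS1aMAMJ34wB/f38AIr28AM++FwDox64AeLv/AIrfmACWmP8A1bDFABEREREREREREREREiIiIiIiIiIiIiIiIiIiIiIiIiIiERERERERERERERESIiIiIiIiIiIiIiIiIiIiIiIiIiIRERERERERERERERIiIiIiIiIiIiIiIiIiIiIiIiIiIhEREREREREREREREiIiIiIiIiIiIiIiIiIiIiIiIiIiERERERERERERERERIiIiIiIiIiIiIiIiIiIiIiIiIiIREREREREREREREREiIiIiIiIiIiIiIiIiIiIiIiIiIhERERERERERERERERIiIiIiIiIiIiIiIiIiIiIiIiIiEREREREREREREREREiIiIiIiIiIiIiIiIiIiIiIiIiIRERERERERERERERERIiIiIiIiIiIiIiIiIiIiIiIiIhERERERERERERERERESIiIiIiIiIiIiIiIiIiIiIiIiERERERERERERERERERIiIiIiIiIiIiIiIiIiIiIiIiIRERERERERERERERERESIiIiIiIiIiIiIiIiIiIiIiIhEREREREREREREREREREiIiIiIiIiIiIiIiIiIiIiIiERERERERERERERERERERIiIiIiIiIiIiIiIiIiIiIiIRERERERERERERERERERESIiIiIiIiIiIiIiIiIiIiIhEREREREREREREREREREREiIiIiIiIiIiIiIiIiIiIiEREREREREREREREREREREREiIiIiIiIiIiIiIiIiIiIRERERERERERERERERERERERIiIiIiIiIiIiIiIiIiIhERERERERERERERERERERERESIiIiIiIiIiIiIiIiIjEREREREREREREREREREREREREiIiIiIiIiIiIiIiIzMRERERERERERERERERERERERERIiIiIiIiIiIiIiIzMxEREREREREREREREREREREREREiIiIiIiIiIiIiMzMzERERERERERERERERERERERERERIiIiIiIiIiIjMzMzMRERERERERERERERERERERERERESIiIiIiIiIjMzMzMxERERERERERERERERERERERERERIiIiIhIiIzMzMzMzERERERERERERERERERERERERERESIiERESMzMzMzMzMRERERERERERERERERERERERERERIREREREzMzMzMzMxERERERERERERERERERERERERERERERERETMzMzMzMzEREREREREREREREREREREREREREREREREREzMzMzMzMRERERERERERERERERERERERERERERERERETMzMzMzMxEREREREREREREREREREREREREREREREREREzMzMzMzERERERERERERERERERERERERERERERERERETMzMzMzMRERERERERERERERERERERERERERERERERERMzMzMzMxERERERERERERERERERERERERERERERERERETMzMzMzERERERERERERERERERERERERERERERERERERMzMzMzMREREREREREREREREREREREREREREREREREREzMzMzMxERERERERERERERERERERERERERERERERERERMzMzMzEREREREREREREREREREREREREREREREREREREzMzMzMRERERERERERERERERERERERERERERERERERETMzMzMxEREREREREREREREREREREREREREREREREREREzMzMzERERERERERERERERERERERERERERERERERERETMzMzMRERERERERERERERERERERERERERERERERERERMzMzMxEREREREREREREREREREREREREREREREREREREzMzMzERERERERERERERERERERERERERERERERERERERMzMzMREREREREREREREREREREREREREREREREREREREzMzMxERERERERERERERERERERERERERERERERERERETMzMzERERERERERERERERERERERERERERERERERERERMzMzMREREREREREREREREREREREREREREREREREREREzMzMxERERERERERERERERERERERERERERERERERERETMzMzEREREREREREREREREREREREREREREREREREREREzMzMRERERERERERERERERERERERERERERERERERERETMzMxERERERERERERERERERERERERERERERERERERERMzMzEREREREREREREREREREREREREREREREREREREREzMzMRERERERERERERERERERERERERERERERERERERETMzMxERERERERERERERERERERERERERERERERERERERMzMzEREREREREREREREREREREREREREREREREREREREzMzMRERERERERERERERERERERERERERERERERERERETMzMxERERERERERERERERERERERERERERERERERERERMzMzEREREREREREREREREREREREREREREREREREREREzMzMRERERERERERERERERERERERERERERERERERERETMzMxERERERERERERERERERERERERERERERERERERERMzMzEREREREREREREREREREREREREREREREREREREREzMzMRERERERERERERERERERERERERERERERERERERETMzMxERERERERERERERERERERERERERERERERERERERMzMz"/>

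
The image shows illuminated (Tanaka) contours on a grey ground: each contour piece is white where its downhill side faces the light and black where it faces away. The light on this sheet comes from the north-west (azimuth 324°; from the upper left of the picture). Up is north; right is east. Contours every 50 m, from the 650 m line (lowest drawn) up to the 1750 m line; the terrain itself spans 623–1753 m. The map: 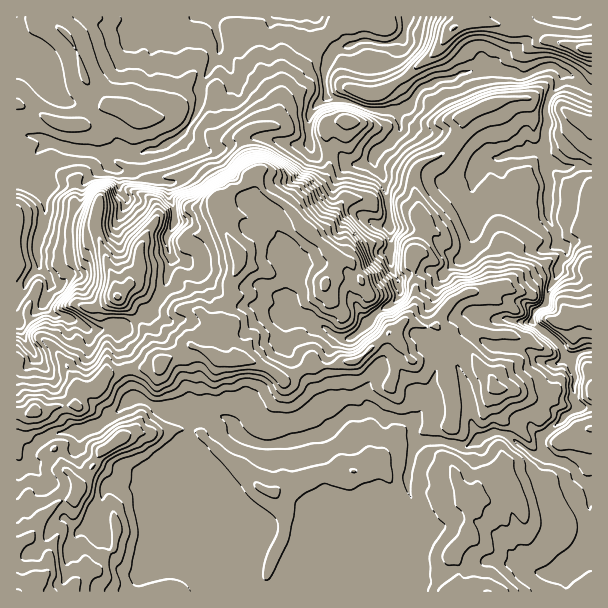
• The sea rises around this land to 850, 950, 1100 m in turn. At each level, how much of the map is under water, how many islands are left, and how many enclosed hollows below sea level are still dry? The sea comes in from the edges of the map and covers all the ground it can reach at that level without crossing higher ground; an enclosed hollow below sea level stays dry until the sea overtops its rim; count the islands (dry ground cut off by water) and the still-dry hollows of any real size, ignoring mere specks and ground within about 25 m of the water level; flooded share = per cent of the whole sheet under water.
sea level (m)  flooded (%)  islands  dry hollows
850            12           0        0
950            24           1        0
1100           36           0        0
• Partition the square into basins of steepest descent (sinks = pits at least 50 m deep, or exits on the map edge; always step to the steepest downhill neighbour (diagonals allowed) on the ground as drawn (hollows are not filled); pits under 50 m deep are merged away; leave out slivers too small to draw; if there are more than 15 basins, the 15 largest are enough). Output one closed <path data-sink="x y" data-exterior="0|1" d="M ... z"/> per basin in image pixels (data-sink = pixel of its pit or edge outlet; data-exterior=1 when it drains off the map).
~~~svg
<path data-sink="315 17" data-exterior="1" d="M512 16l-47 0-1 5-16 12-8 14-35 31-28 16-18-2-11 28-18 2-10 12-12 4-9-2-12-8-11-1-2-2 9-33 18-21 15-26 14-10 2-8 6-5 18-3 18 0 6 3 0-6-331 1 1 4 20 17 9 18 7 25 23 24-10 4-15 15-24 0-40-20-4 1 1 487 575-1 0-541-41-8-15-11-23-1-7-4-1-2 6-4z"/><path data-sink="407 17" data-exterior="1" d="M464 16l-83 0 0 8-7-5-36 3-6 5-2 8-14 10-15 26-18 21-9 33 2 2 11 1 12 8 9 2 12-4 10-12 18-2 11-28 18 2 28-16 35-31 8-14 16-12z"/><path data-sink="17 26" data-exterior="1" d="M48 16l-32 1 0 87 44 20 24 0 15-15 10-4-23-24-7-25-9-18-16-13z"/><path data-sink="573 17" data-exterior="1" d="M591 16l-78 0-8 10 8 4 23 1 15 11 40 7z"/>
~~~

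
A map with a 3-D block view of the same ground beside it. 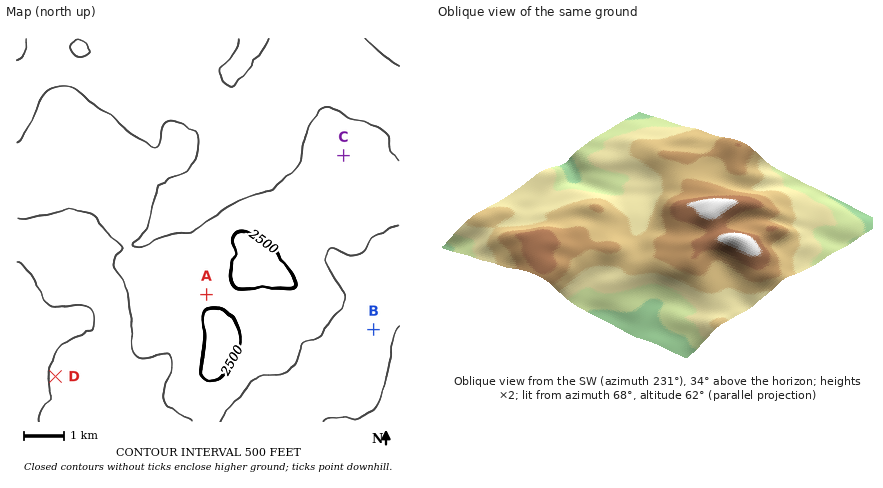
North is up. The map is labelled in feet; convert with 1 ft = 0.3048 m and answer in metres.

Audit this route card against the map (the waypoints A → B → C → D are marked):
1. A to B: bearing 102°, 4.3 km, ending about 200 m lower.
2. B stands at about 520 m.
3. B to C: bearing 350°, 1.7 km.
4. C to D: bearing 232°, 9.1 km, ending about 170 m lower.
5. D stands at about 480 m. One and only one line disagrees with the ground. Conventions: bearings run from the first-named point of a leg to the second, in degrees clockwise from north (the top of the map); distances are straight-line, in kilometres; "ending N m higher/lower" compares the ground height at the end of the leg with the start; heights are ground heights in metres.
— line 3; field distance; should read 4.4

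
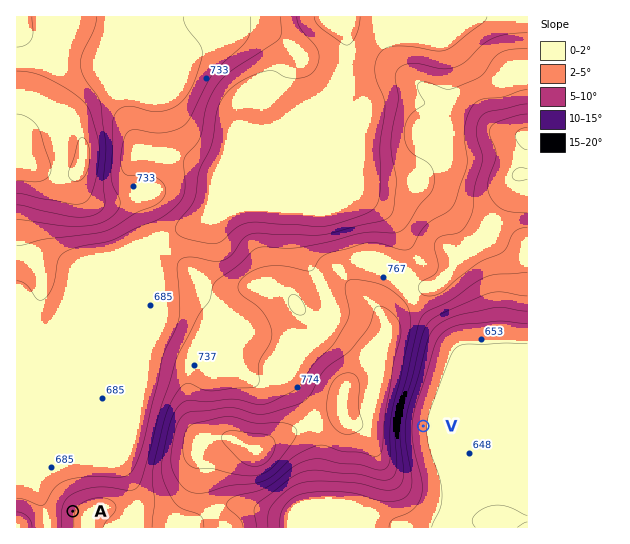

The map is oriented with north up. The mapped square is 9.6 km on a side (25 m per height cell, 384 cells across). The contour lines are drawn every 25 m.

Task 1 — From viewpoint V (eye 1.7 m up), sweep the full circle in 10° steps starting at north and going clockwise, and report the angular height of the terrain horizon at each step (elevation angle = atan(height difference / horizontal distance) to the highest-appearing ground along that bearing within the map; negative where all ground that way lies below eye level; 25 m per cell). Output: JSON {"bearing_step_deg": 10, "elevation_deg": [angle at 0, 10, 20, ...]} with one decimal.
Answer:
{"bearing_step_deg": 10, "elevation_deg": [2.8, 2.6, 2.1, 1.7, 1.2, -0.0, -0.2, -0.2, -0.2, -0.2, -0.2, -0.2, -0.2, -0.1, 0.0, -0.1, -0.2, 0.1, 1.0, 2.2, 3.8, 5.4, 7.1, 8.5, 9.6, 10.3, 10.9, 11.1, 11.1, 10.9, 10.4, 9.7, 8.8, 7.6, 6.0, 4.2]}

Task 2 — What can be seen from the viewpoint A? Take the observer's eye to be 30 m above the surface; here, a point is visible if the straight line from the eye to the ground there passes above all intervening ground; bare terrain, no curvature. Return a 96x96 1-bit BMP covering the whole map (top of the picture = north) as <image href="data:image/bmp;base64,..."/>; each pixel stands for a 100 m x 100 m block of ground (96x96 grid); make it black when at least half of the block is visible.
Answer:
<image width="96" height="96" href="data:image/bmp;base64,Qk2+BAAAAAAAAD4AAAAoAAAAYAAAAGAAAAABAAEAAAAAAIAEAAATCwAAEwsAAAIAAAAAAAAA////AAAAAAD//////gAAAAAAAAD//3///gAAAAAAAAD//4///AAAAAAAAAD//4P/+AAAAAAAAAD//4H/4AAAAAAAAAD//4H/4AAAAAAAAAD//gH/4AAAAAAAAAD//AH/4AAAAAAAAAD//AH/4AAAAAAAAAD//gP/4AAAAAAAAAD//4P/wPgAAAAAAAD/////wfgAAAAAAAD/////wfgAAAAAAAD/////w/gAAAAAAAD/////w/AAAAAAAAD/////x+AAAAAAAAD/////x4AAAAAAAAD/////gAAAAAAAAAD/////gAAAAAAAAAD/////AAAAAAAAAAD/////AAAAAAAAAAD////+AAAAAAAAAAD////+AAAAAAAAAAD////+AAAAAAAAAAD////+AAAAAAAAAAD////+AAAAAAAAAAD////+AAAAAAAAAAD////+AAAAAAAAAAD/////AAAAAAAAAAD/////AAAAAAAAAAD/////AAAAAAAAAAD/////AAAAAAAAAAD/////gAAAAAAAAAD/////wAAAAAAAAAD/////4AAAAAAAAAD/////8AAAAAAAAAD/////+AAAAAAAAAD//////AAAAAAAAAD/////8wAAAAAAAAD/////84AAAAAAAAD/////8/gAAAAAAAD///////8AAAAAAAD////////AAAAAAAD////////gAAAAAAD////////gAAAAAAD///////+AAAAAAAD///////AAAAAAAAD/////4AAAAAAAAAD/////gAAAAAAAAAD/////AAAAAAAAAAD////+AAAAAAAAAAD////4AAAAAAAAAAD////wAAAAAAAAAAD////wAAAAAAAAAAD////wAAAAAAAAAAD////wAAAAAAAAAAD////4AAAAAAAAAAD////8AAAAAAAAAAD////+AAAAAAAAAAD/////AAAAAAAAAAD/////gAAAAAAAAAD//wf/gAAAAAAAAAD//gH/gAAAAAAAAAD//gAAAAAAAAAAAAD//wAAAAAAAAAAAAD//wAAAAAAAAAAAAD+HwAAAAAAAAAAAAD8DwAAAAAAAAAAAADgBwAAAAAAAAAAAAAAAAAAGAAAAAAAAAAAAAAAPAAAAAAAAAAAAAAAfAAAAAAAAAAAAAAA+AAAAAAAAAAAAAAB8AAAAAAAAAAAAAA/4AAAAAAAAAAAAAD/wQAAAAAAAAAAAAH/wYAAAAAAAAAAAAP/4eAAAAAAAAAAAAP/4f4AAAAAAAAAAAf/8f8AAAAAAAAAAAf/8f/AAAAAAAAAAAf////gAAAAAAAAAA/////4AAAAAAAAAA/////+AAAAAAAAAA//////AAAAAAAAAA//////gAAAAAAAAA/+P///gAAAAAAAAA/8P///AAAAAAAAAAf4H//+AAAAAAAAAAfgD//8AAAAAAAAAAfAA//wAAAAAAAAAAeAAP/gAAAAAAAAAAeAAD/AAAAAAAAAAAcAAAcAAAAAAAAAAAcAAAAAAAAAAAAAAAYAAAAAAAAAAAA="/>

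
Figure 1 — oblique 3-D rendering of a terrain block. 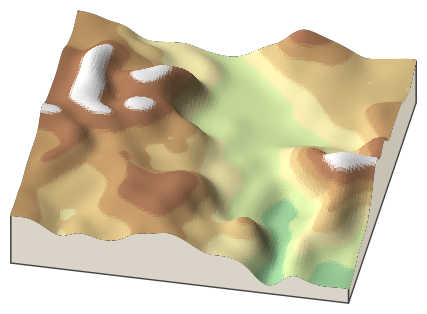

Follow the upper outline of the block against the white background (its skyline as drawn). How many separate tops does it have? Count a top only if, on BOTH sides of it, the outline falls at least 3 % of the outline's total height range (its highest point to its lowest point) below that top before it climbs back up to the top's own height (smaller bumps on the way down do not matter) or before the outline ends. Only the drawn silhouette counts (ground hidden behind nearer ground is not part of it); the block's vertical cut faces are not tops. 2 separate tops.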